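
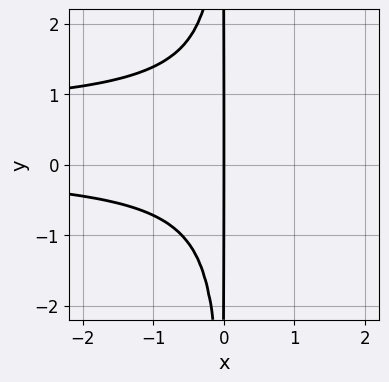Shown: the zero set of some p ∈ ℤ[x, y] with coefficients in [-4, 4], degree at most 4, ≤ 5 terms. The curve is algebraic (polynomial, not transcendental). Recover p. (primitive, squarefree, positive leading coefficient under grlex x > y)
3*x^2*y^2 - 2*x^2*y + 3*x

deg p = 4.
From the visible intercepts: one x-axis crossing is at x = 0; the visible y-axis segment lies entirely on the curve.
The integer polynomial consistent with all of this is the stated p.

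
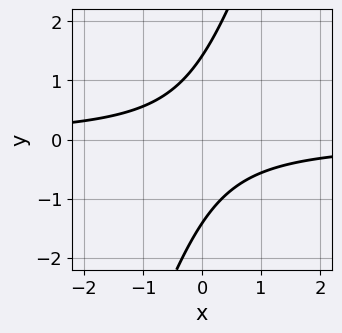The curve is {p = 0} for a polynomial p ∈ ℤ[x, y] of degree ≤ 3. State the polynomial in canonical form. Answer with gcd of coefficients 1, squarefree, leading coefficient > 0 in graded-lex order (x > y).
3*x*y - y^2 + 2

First, the degree is 2 — the shape is more complex than any degree-1 curve.
Then, against the integer gridlines: the curve avoids every integer x-axis point in the box.
Finally, matching integer coefficients to the picture gives p.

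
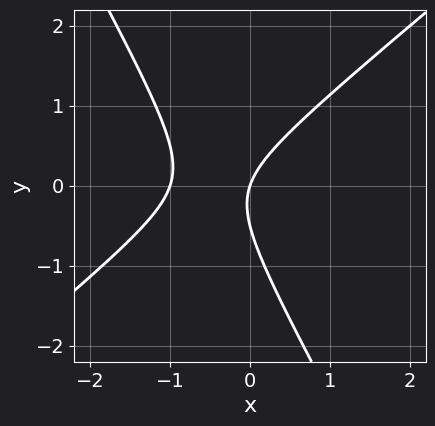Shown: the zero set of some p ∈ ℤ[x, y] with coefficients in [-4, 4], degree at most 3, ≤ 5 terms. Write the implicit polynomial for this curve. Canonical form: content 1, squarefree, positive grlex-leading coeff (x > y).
1. Degree: the shape is more complex than any degree-1 curve, so deg p = 2.
2. Against the integer gridlines: one y-axis crossing is at y = 0; among the integer gridlines, it crosses the x-axis at x ∈ {-1, 0}.
3. Fitting integer coefficients to these (and the overall shape) gives p.

3*x^2 - 2*x*y - 2*y^2 + 3*x - y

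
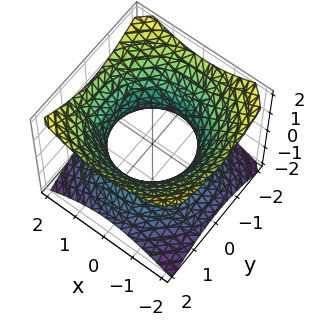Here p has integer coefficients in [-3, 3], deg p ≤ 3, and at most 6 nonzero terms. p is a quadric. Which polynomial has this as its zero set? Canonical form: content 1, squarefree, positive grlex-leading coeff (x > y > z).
2*x^2 + 2*y^2 - 3*z^2 - 3

1. Degree: one connected sheet with a waist; a quadric, so deg p = 2.
2. Symmetries: every cross-section ⟂ z is a circle, so x, y appear only via x² + y²; mirror symmetry z ↦ −z ⇒ only even powers of z.
3. From the visible intercepts: a circular section at z = 0 has radius between 1 and 2; no z-intercept at any integer in the box.
4. Together with the visible shape, these determine p as stated.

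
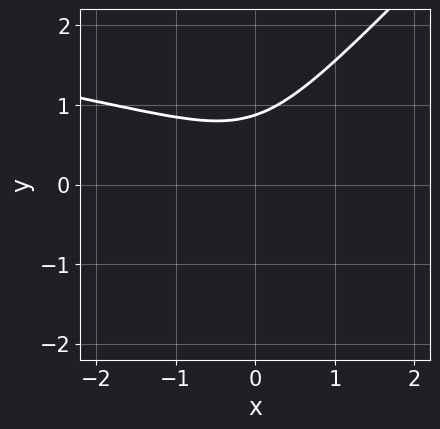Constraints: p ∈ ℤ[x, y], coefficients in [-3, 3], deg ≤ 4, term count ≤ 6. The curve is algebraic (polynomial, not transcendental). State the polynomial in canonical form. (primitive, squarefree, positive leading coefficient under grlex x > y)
3*x*y^2 - 3*y^3 + 2*x^2 + 2

First, degree: no degree-2 curve has this shape, so deg p = 3.
Then, checking where it meets the axes: it misses every integer gridline on the x-axis.
Finally, matching integer coefficients to the picture gives p.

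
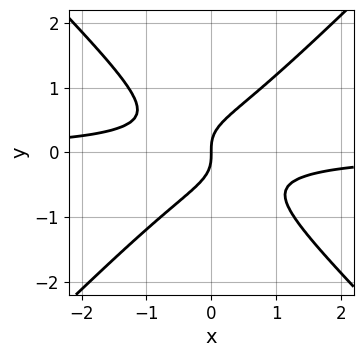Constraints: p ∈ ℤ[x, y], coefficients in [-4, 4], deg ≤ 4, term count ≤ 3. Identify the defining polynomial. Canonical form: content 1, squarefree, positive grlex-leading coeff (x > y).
2*x^2*y - 2*y^3 + x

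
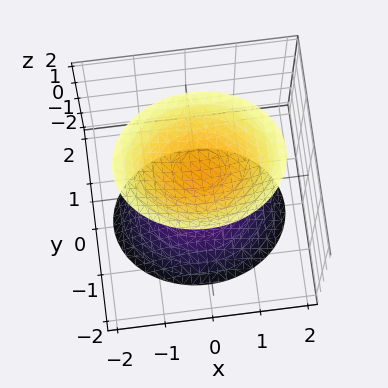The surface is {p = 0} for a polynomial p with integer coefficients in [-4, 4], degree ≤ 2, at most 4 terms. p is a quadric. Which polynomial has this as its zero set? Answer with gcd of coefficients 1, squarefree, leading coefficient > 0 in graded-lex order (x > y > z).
1. The picture has 2 separate pieces. They look like related sheets of one shape, so recover p as a whole.
2. Degree: two sheets facing apart; a quadric, so deg p = 2.
3. Symmetries: it's symmetric under y → −y, forcing even powers of y; the x ↦ −x reflection is a symmetry, so x appears only in even powers; mirror symmetry z ↦ −z ⇒ only even powers of z.
4. Against the integer gridlines: it misses every integer gridline on the x-axis; the surface avoids every integer y-axis point in the box.
5. These observations pin down the coefficients.

2*x^2 + 3*y^2 - 2*z^2 + 3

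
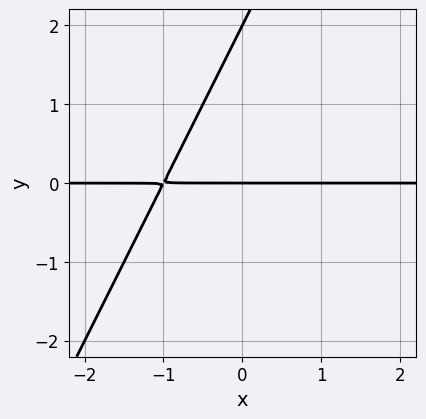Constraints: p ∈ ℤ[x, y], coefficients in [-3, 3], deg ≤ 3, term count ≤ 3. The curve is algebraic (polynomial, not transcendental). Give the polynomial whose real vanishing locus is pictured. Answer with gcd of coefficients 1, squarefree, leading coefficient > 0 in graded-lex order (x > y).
2*x*y - y^2 + 2*y

(a) Degree: the shape is more complex than any degree-1 curve, so deg p = 2.
(b) Reading off the gridlines: every point of the x-axis in the box is on the curve; among the integer gridlines, it crosses the y-axis at y ∈ {0, 2}.
(c) Together with the visible shape, these determine p as stated.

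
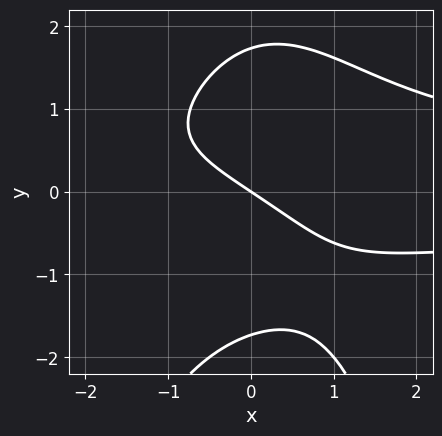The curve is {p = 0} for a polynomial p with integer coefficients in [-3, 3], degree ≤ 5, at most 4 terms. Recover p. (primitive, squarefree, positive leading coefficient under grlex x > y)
1. Degree: the shape is more complex than any degree-3 curve, so deg p = 4.
2. Against the integer gridlines: it meets the y-axis at y = 0 (among the integer gridlines); it crosses the x-axis at the gridline x = 0.
3. These observations pin down the coefficients.

x^2*y^2 + y^3 - 2*x - 3*y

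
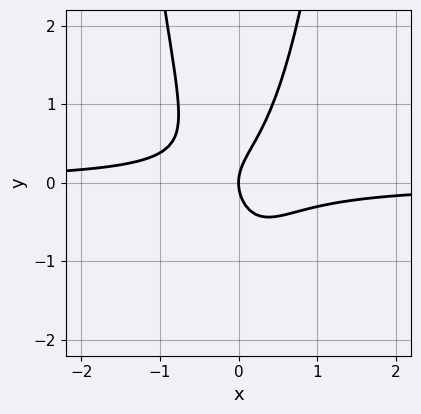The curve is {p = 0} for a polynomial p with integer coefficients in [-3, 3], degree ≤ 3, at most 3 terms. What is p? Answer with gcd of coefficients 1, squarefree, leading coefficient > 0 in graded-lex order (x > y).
First, deg p = 3. The shape is more complex than any degree-2 curve.
Then, observable constraints: one y-axis crossing is at y = 0; it crosses the x-axis at the gridline x = 0.
Finally, assembling these constraints gives the stated polynomial.

3*x^2*y - y^2 + x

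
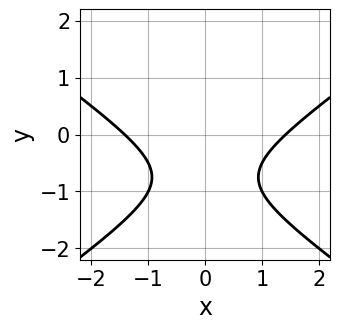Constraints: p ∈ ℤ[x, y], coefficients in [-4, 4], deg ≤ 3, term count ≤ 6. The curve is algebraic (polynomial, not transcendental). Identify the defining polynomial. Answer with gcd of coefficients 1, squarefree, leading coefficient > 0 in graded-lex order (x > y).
x^2 - 2*y^2 - 3*y - 2

First, the degree is 2 — the shape is more complex than any degree-1 curve.
Then, symmetries: it's symmetric under x → −x, forcing even powers of x.
Then, from the axis intercepts and sections: the curve avoids every integer y-axis point in the box.
Finally, the integer polynomial consistent with all of this is the stated p.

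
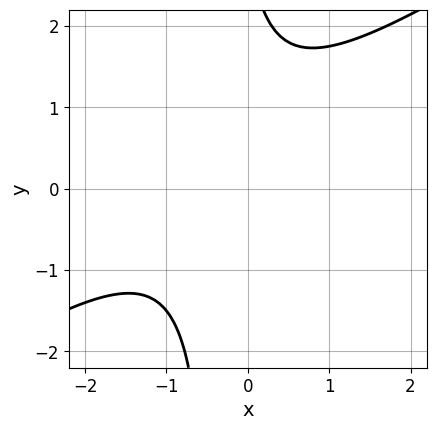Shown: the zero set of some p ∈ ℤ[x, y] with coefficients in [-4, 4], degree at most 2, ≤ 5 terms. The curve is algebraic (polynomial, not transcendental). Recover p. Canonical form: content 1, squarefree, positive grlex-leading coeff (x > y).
2*x^2 - 3*x*y + 2*x - y + 3

1. The degree is 2 — the shape is more complex than any degree-1 curve.
2. Observable constraints: no y-intercept at any integer in the box; the curve avoids every integer x-axis point in the box.
3. These observations pin down the coefficients.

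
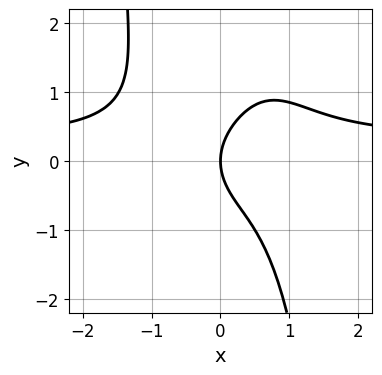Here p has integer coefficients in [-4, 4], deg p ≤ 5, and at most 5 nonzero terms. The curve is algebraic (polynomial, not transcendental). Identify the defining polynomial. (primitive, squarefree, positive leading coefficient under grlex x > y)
1. The degree is 4 — the shape is more complex than any degree-3 curve.
2. Reading off the gridlines: it crosses the y-axis at the gridline y = 0; one x-axis crossing is at x = 0.
3. Putting this together gives p.

3*x^3*y - x^3 + 2*y^2 - 3*x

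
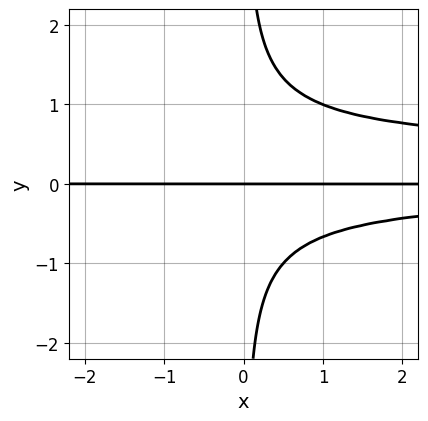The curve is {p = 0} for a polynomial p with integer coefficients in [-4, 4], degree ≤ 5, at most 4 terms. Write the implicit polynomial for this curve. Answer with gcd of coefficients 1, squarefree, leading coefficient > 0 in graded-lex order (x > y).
3*x*y^3 - x*y^2 - 2*y

(a) The degree is 4 — no degree-3 curve has this shape.
(b) Observable constraints: the visible x-axis segment lies entirely on the curve; it meets the y-axis at y = 0 (among the integer gridlines).
(c) Together with the visible shape, these determine p as stated.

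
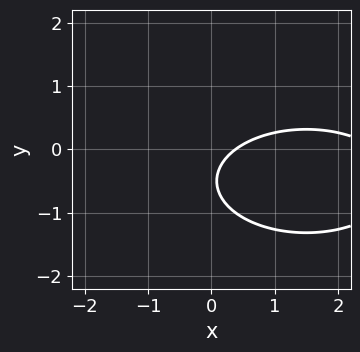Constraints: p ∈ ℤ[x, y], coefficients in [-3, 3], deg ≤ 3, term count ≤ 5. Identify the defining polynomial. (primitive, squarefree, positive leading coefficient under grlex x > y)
x^2 + 3*y^2 - 3*x + 3*y + 1

(a) deg p = 2. No degree-1 curve has this shape.
(b) Against the integer gridlines: it misses every integer gridline on the y-axis.
(c) Together with the visible shape, these determine p as stated.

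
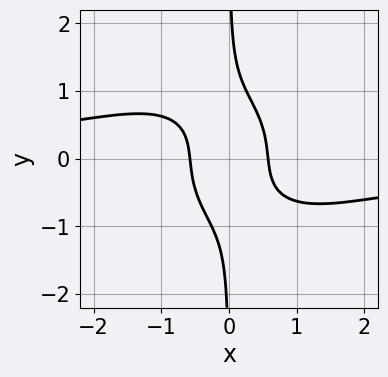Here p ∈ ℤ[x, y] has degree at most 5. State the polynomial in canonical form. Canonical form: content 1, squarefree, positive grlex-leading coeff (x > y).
1. The degree is 4 — the shape is more complex than any degree-3 curve.
2. From the visible intercepts: no y-intercept at any integer in the box.
3. Fitting integer coefficients to these (and the overall shape) gives p.

2*x^3*y + 3*x*y^3 + 3*x^2 - 1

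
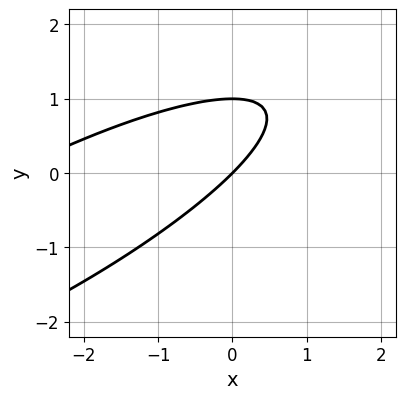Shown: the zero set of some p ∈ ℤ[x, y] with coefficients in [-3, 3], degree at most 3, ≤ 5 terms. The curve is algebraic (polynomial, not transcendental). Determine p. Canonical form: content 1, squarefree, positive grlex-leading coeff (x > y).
Degree: no degree-1 curve has this shape, so deg p = 2.
From the axis intercepts and sections: the y-axis gridline crossings are at y ∈ {0, 1}; one x-axis crossing is at x = 0.
Matching integer coefficients to the picture gives p.

x^2 - 3*x*y + 3*y^2 + 3*x - 3*y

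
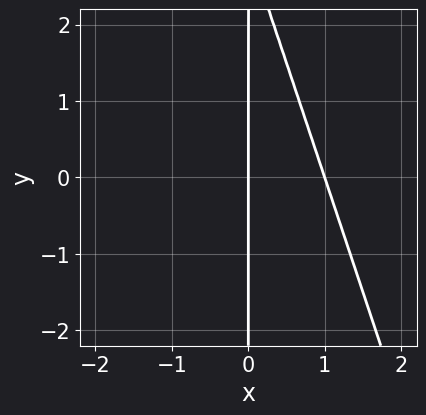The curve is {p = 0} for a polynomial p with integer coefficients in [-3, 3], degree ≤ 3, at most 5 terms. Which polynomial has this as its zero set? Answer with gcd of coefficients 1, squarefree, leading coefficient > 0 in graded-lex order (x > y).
First, degree: a generic line meets the curve in up to 2 points, so deg p = 2.
Then, against the integer gridlines: every point of the y-axis in the box is on the curve; the x-axis gridline crossings are at x ∈ {0, 1}.
Finally, these observations pin down the coefficients.

3*x^2 + x*y - 3*x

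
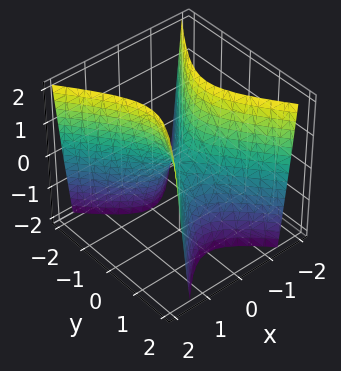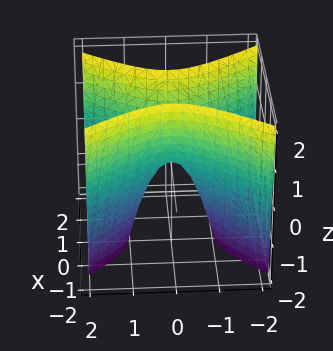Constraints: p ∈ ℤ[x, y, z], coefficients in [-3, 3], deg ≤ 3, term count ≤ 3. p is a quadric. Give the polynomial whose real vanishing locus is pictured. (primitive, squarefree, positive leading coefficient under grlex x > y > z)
First, degree: a saddle surface; a quadric, so deg p = 2.
Then, symmetries: it's symmetric under y → −y, forcing even powers of y; it's symmetric under x → −x, forcing even powers of x.
Then, observable constraints: one x-axis crossing is at x = 0; it crosses the z-axis at the gridline z = 0; it meets the y-axis at y = 0 (among the integer gridlines).
Finally, assembling these constraints gives the stated polynomial.

3*x^2 - 2*y^2 - z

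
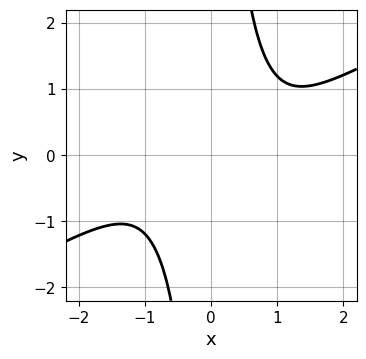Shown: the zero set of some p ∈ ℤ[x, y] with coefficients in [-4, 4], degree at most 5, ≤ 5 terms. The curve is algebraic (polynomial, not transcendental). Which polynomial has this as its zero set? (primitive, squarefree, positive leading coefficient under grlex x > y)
2*x^4 - 3*x^3*y - x^2*y^2 + 3

1. The degree is 4 — no degree-3 curve has this shape.
2. From the axis intercepts and sections: it misses every integer gridline on the x-axis; the curve avoids every integer y-axis point in the box.
3. These observations pin down the coefficients.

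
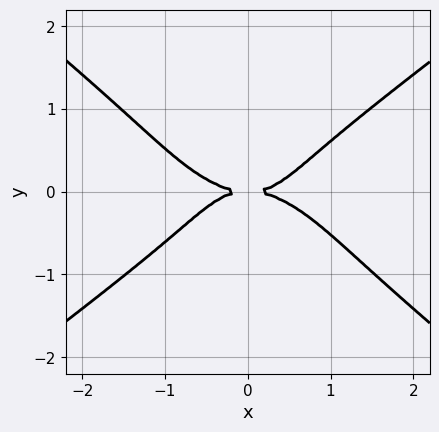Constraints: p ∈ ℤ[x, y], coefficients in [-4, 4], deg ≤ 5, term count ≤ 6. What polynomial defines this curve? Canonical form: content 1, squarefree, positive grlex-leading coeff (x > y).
x^4 + x^3*y - 2*x*y^3 - 3*y^4 - 2*y^2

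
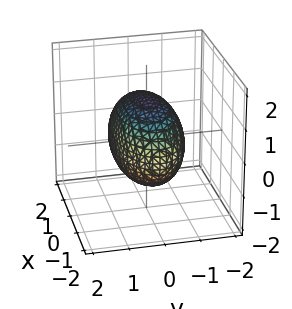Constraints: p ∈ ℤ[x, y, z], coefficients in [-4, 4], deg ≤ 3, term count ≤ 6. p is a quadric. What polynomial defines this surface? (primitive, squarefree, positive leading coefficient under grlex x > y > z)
1. The degree is 2 — a closed, bounded, convex surface; a quadric.
2. Symmetries: the z ↦ −z reflection is a symmetry, so z appears only in even powers; it's symmetric under y → −y, forcing even powers of y; it's symmetric under x → −x, forcing even powers of x.
3. Reading off the gridlines: the y-axis gridline crossings are at y ∈ {-1, 1}.
4. Solving for integer coefficients yields p as stated.

x^2 + 3*y^2 + 2*z^2 - 3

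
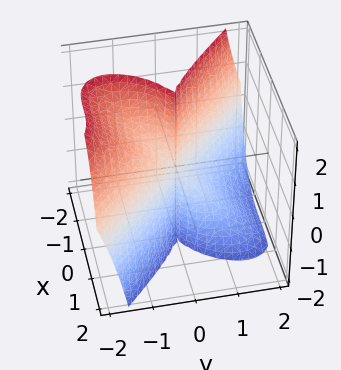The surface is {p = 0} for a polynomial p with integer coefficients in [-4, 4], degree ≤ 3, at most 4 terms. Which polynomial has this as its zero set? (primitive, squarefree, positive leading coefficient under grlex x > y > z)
x^3 + y^3 + y^2*z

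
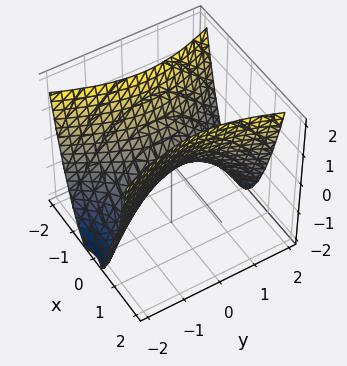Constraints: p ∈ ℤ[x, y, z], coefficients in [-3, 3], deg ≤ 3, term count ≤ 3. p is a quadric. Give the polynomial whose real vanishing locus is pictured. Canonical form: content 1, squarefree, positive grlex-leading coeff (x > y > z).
(a) Degree: a saddle surface; a quadric, so deg p = 2.
(b) Symmetries: mirror symmetry x ↦ −x ⇒ only even powers of x; mirror symmetry y ↦ −y ⇒ only even powers of y.
(c) From the visible intercepts: one y-axis crossing is at y = 0; it meets the z-axis at z = 0 (among the integer gridlines); one x-axis crossing is at x = 0.
(d) Solving for integer coefficients yields p as stated.

3*x^2 - y^2 - 2*z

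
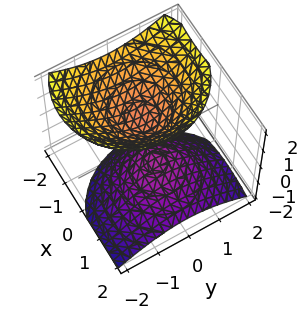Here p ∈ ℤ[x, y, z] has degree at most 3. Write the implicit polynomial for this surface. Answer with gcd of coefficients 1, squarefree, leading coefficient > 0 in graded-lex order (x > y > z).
2*x^2 + 2*x*z + 2*y^2 - 2*z^2 + 1

(a) I count 2 distinct pieces. They look like related sheets of one shape, so recover p as a whole.
(b) The degree is 2 — the shape is more complex than any degree-1 surface.
(c) Observable constraints: the surface avoids every integer y-axis point in the box; the surface avoids every integer x-axis point in the box.
(d) Matching integer coefficients to the picture gives p.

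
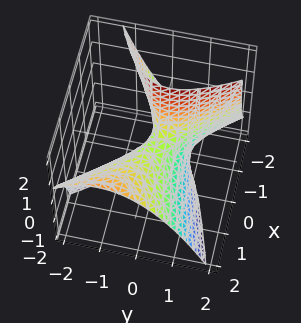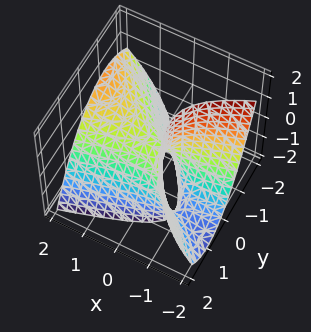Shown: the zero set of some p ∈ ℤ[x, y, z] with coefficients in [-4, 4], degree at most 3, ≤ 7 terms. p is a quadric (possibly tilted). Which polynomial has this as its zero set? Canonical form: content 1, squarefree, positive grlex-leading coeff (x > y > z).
x^2 - 3*x*y - 3*x*z - 3*y^2 - 2*z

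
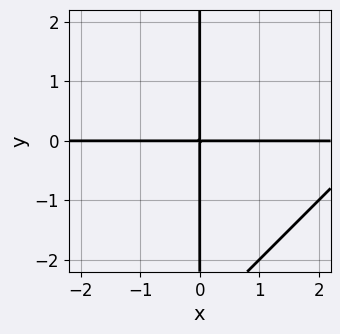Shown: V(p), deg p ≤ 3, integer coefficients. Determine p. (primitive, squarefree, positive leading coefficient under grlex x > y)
(a) The degree is 3 — a generic line meets the curve in up to 3 points.
(b) Against the integer gridlines: the visible y-axis segment lies entirely on the curve; every point of the x-axis in the box is on the curve.
(c) Matching integer coefficients to the picture gives p.

x^2*y - x*y^2 - 3*x*y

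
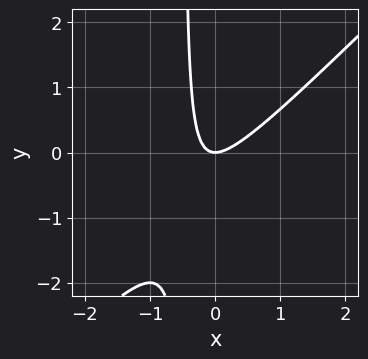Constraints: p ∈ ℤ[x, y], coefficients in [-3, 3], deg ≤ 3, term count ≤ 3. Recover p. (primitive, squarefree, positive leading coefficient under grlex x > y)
Degree: no degree-1 curve has this shape, so deg p = 2.
Against the integer gridlines: one x-axis crossing is at x = 0; it crosses the y-axis at the gridline y = 0.
Assembling these constraints gives the stated polynomial.

2*x^2 - 2*x*y - y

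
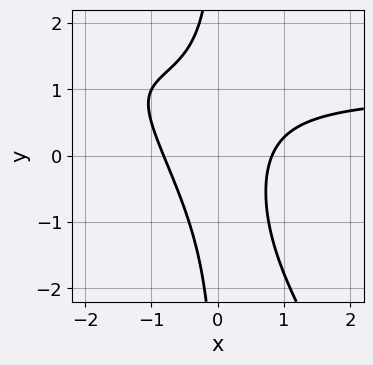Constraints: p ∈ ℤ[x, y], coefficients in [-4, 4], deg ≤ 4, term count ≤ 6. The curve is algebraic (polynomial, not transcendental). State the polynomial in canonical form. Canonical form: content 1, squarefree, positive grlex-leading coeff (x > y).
The degree is 3 — the shape is more complex than any degree-2 curve.
From the visible intercepts: no y-intercept at any integer in the box.
Putting this together gives p.

3*x^2*y + 2*x*y^2 - 3*x^2 + 2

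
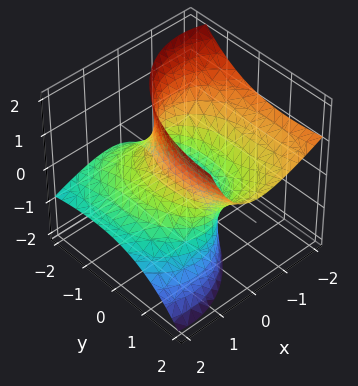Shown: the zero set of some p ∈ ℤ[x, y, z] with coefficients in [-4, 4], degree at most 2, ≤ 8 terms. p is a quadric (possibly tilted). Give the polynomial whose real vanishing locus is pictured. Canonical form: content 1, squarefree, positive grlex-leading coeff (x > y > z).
2*x^2 + 3*x*z + y^2 - 2*y*z - z^2 - 2

The degree is 2 — the shape is more complex than any degree-1 surface.
Observable constraints: the surface avoids every integer z-axis point in the box; the x-axis gridline crossings are at x ∈ {-1, 1}.
Fitting integer coefficients to these (and the overall shape) gives p.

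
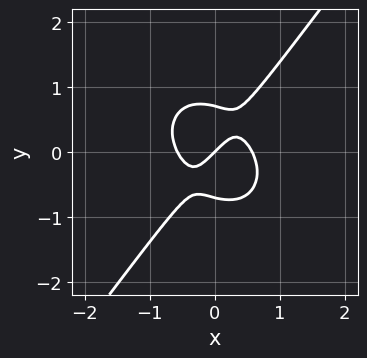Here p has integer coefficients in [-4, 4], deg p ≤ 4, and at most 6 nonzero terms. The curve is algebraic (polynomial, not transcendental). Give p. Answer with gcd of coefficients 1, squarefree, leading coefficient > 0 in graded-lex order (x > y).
1. deg p = 3. A generic line meets the curve in up to 3 points.
2. Against the integer gridlines: it crosses the y-axis at the gridline y = 0; it meets the x-axis at x = 0 (among the integer gridlines).
3. The integer polynomial consistent with all of this is the stated p.

3*x^3 + x*y^2 - 2*y^3 - x + y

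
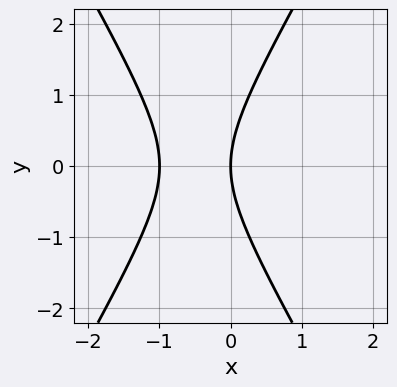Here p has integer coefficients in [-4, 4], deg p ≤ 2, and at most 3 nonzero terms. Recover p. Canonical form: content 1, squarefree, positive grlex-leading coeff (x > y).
1. The degree is 2 — no degree-1 curve has this shape.
2. Symmetries: it's symmetric under y → −y, forcing even powers of y.
3. From the visible intercepts: the x-axis gridline crossings are at x ∈ {-1, 0}; it crosses the y-axis at the gridline y = 0.
4. The integer polynomial consistent with all of this is the stated p.

3*x^2 - y^2 + 3*x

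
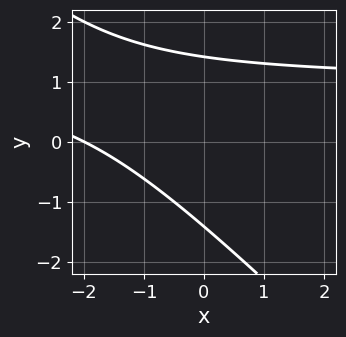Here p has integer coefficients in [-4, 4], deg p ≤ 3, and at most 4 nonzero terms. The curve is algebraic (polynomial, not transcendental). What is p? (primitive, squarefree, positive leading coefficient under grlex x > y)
x*y + y^2 - x - 2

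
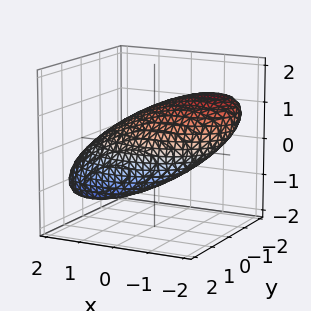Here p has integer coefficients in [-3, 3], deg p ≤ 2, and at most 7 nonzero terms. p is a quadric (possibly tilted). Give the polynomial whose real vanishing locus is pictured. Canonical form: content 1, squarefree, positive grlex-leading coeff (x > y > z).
x^2 + 2*x*z + 2*y^2 + 2*y*z + 3*z^2 - 3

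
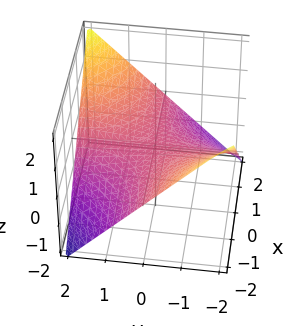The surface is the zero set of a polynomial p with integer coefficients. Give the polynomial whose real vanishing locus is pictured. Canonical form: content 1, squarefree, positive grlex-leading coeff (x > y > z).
(a) deg p = 2. A saddle surface; a quadric.
(b) From the visible intercepts: the visible x-axis segment lies entirely on the surface; the visible y-axis segment lies entirely on the surface; it crosses the z-axis at the gridline z = 0.
(c) Matching integer coefficients to the picture gives p.

x*y - 2*z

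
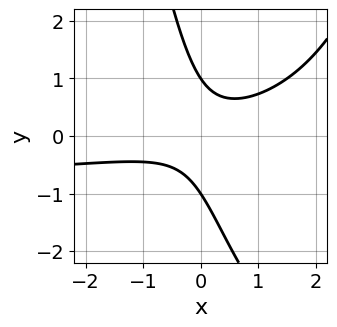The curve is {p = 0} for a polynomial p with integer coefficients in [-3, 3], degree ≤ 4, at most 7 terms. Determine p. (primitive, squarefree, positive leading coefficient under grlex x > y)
x^2*y + x^2 - 3*x*y - y^2 + 1

First, the degree is 3 — the shape is more complex than any degree-2 curve.
Next, from the axis intercepts and sections: the y-axis gridline crossings are at y ∈ {-1, 1}; it misses every integer gridline on the x-axis.
Finally, the integer polynomial consistent with all of this is the stated p.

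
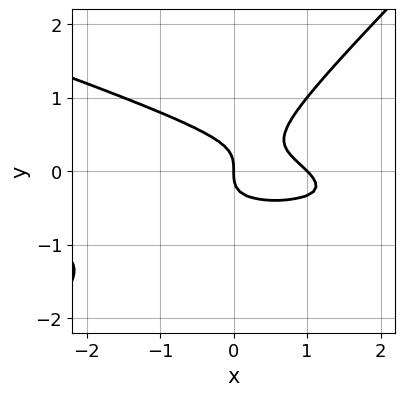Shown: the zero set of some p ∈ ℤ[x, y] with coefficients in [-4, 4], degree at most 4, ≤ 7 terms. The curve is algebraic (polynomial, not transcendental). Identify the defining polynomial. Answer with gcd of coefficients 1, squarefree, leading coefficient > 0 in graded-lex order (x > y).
x^2*y + 2*x*y^2 - 3*y^3 + x^2 - x

(a) The degree is 3 — no degree-2 curve has this shape.
(b) From the axis intercepts and sections: the x-axis gridline crossings are at x ∈ {0, 1}; it meets the y-axis at y = 0 (among the integer gridlines).
(c) Together with the visible shape, these determine p as stated.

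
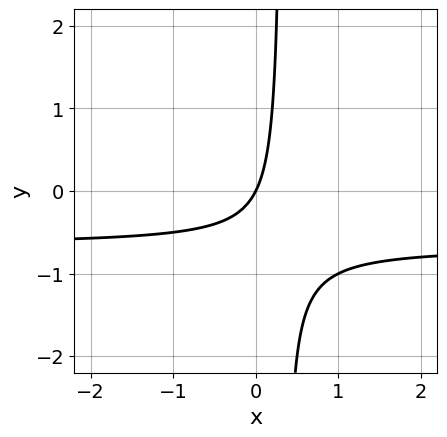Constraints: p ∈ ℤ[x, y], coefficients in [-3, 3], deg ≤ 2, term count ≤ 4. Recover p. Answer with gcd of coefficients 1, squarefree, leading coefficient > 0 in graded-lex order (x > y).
(a) Degree: a generic line meets the curve in up to 2 points, so deg p = 2.
(b) Checking where it meets the axes: it crosses the y-axis at the gridline y = 0; it meets the x-axis at x = 0 (among the integer gridlines).
(c) These observations pin down the coefficients.

3*x*y + 2*x - y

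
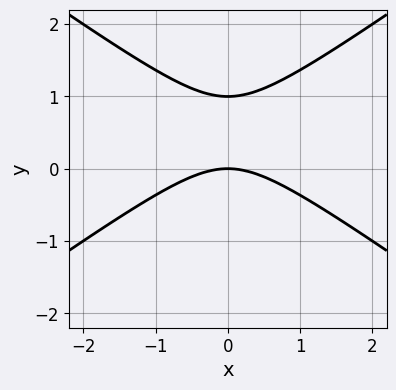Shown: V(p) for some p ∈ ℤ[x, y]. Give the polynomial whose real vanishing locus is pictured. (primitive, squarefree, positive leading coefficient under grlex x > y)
x^2 - 2*y^2 + 2*y

(a) deg p = 2. No degree-1 curve has this shape.
(b) Symmetries: mirror symmetry x ↦ −x ⇒ only even powers of x.
(c) Observable constraints: among the integer gridlines, it crosses the y-axis at y ∈ {0, 1}; it meets the x-axis at x = 0 (among the integer gridlines).
(d) Fitting integer coefficients to these (and the overall shape) gives p.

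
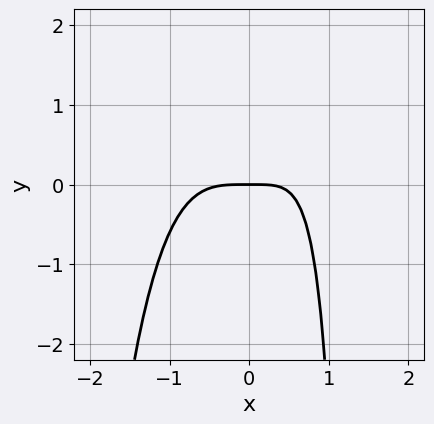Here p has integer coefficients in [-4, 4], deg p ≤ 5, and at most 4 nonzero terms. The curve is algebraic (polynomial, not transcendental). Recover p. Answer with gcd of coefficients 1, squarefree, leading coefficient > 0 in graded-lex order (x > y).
deg p = 4. A generic line meets the curve in up to 4 points.
Observable constraints: one y-axis crossing is at y = 0; one x-axis crossing is at x = 0.
These observations pin down the coefficients.

3*x^4 - 2*x*y + 3*y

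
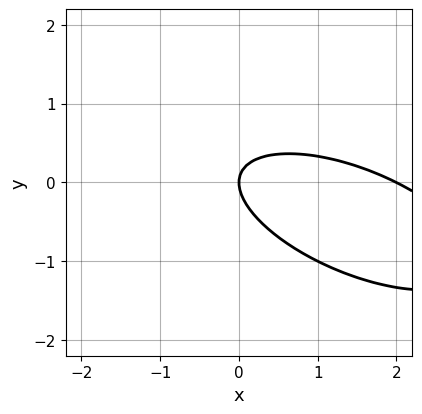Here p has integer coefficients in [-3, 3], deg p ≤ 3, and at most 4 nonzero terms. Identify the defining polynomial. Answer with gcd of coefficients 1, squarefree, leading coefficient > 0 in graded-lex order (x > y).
First, deg p = 2. No degree-1 curve has this shape.
Then, against the integer gridlines: it meets the y-axis at y = 0 (among the integer gridlines); the x-axis gridline crossings are at x ∈ {0, 2}.
Finally, assembling these constraints gives the stated polynomial.

x^2 + 2*x*y + 3*y^2 - 2*x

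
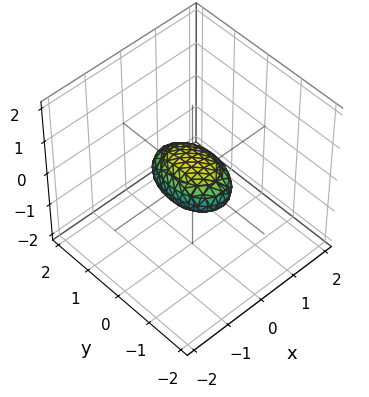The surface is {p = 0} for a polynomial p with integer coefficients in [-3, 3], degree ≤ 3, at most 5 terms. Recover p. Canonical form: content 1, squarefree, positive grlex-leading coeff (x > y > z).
First, deg p = 2.
Then, symmetries: it's symmetric under z → −z, forcing even powers of z; the y ↦ −y reflection is a symmetry, so y appears only in even powers; the x ↦ −x reflection is a symmetry, so x appears only in even powers.
Then, observable constraints: among the integer gridlines, it crosses the y-axis at y ∈ {-1, 1}.
Finally, solving for integer coefficients yields p as stated.

2*x^2 + y^2 + 3*z^2 - 1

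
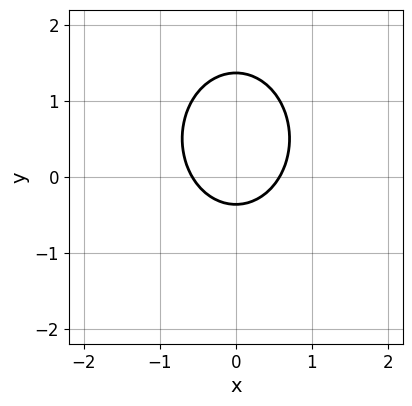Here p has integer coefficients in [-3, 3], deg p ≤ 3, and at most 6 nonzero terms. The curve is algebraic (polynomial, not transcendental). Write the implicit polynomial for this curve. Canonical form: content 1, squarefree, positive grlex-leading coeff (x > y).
3*x^2 + 2*y^2 - 2*y - 1

First, the degree is 2 — the shape is more complex than any degree-1 curve.
Then, symmetries: it's symmetric under x → −x, forcing even powers of x.
Finally, together with the visible shape, these determine p as stated.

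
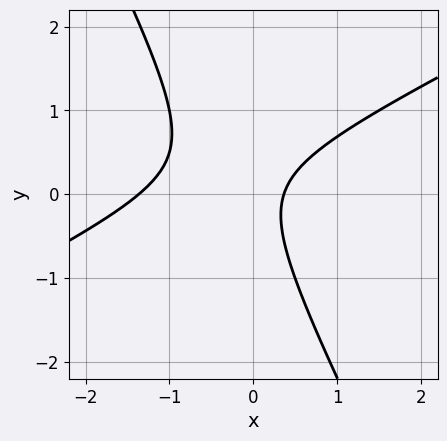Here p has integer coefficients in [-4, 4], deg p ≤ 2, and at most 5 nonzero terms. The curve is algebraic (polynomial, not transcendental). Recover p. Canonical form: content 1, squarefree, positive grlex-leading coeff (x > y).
2*x^2 - 3*x*y - 2*y^2 + 2*x - 1

First, degree: no degree-1 curve has this shape, so deg p = 2.
Then, from the axis intercepts and sections: it misses every integer gridline on the y-axis.
Finally, together with the visible shape, these determine p as stated.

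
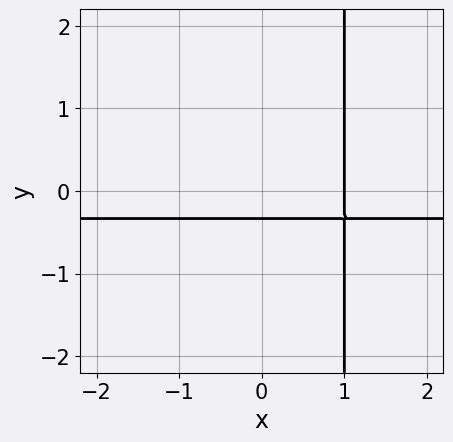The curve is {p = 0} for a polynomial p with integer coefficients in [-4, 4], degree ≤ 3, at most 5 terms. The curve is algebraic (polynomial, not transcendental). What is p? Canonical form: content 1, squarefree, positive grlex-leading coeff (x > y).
3*x*y + x - 3*y - 1

deg p = 2. No degree-1 curve has this shape.
Observable constraints: it crosses the x-axis at the gridline x = 1.
Putting this together gives p.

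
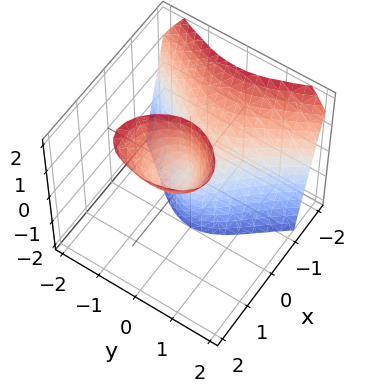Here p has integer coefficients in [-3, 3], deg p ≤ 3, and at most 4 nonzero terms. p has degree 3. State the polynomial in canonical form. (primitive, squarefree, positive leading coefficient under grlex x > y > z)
1. I count 2 distinct pieces. Treating them together as one polynomial.
2. deg p = 3. A generic line meets the surface in up to 3 points.
3. Reading off the gridlines: it meets the x-axis at x = 0 (among the integer gridlines); every point of the z-axis in the box is on the surface; it crosses the y-axis at the gridline y = 0.
4. Together with the visible shape, these determine p as stated.

2*x^3 - 3*x*z + 3*y^2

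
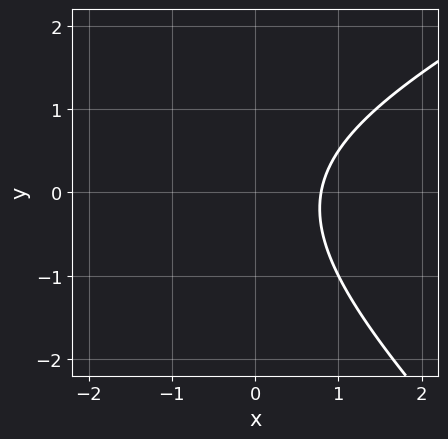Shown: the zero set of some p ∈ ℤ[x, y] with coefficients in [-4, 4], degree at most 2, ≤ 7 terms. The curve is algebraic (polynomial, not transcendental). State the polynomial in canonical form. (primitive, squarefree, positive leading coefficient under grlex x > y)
x^2 - x*y - 2*y^2 + 3*x - 3

Degree: the shape is more complex than any degree-1 curve, so deg p = 2.
From the axis intercepts and sections: no y-intercept at any integer in the box.
Putting this together gives p.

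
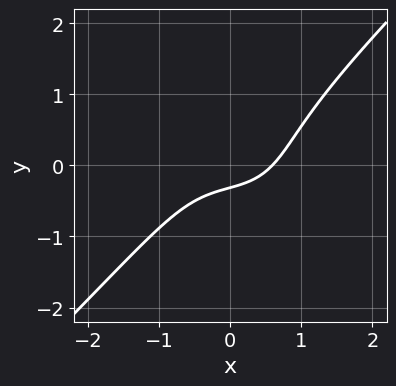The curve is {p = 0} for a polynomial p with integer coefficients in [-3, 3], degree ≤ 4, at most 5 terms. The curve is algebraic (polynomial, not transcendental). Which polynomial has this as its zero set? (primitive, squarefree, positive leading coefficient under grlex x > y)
2*x^3 - 2*y^3 + x - 3*y - 1

deg p = 3.
Solving for integer coefficients yields p as stated.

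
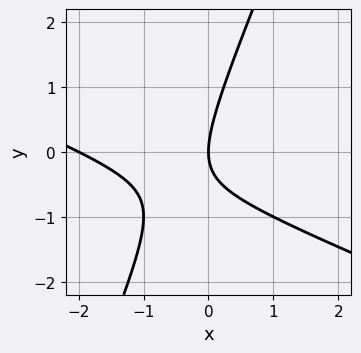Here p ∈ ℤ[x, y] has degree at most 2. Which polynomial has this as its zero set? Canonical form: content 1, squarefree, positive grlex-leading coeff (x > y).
x^2 + 2*x*y - y^2 + 2*x

1. deg p = 2.
2. From the visible intercepts: the x-axis gridline crossings are at x ∈ {-2, 0}; one y-axis crossing is at y = 0.
3. These observations pin down the coefficients.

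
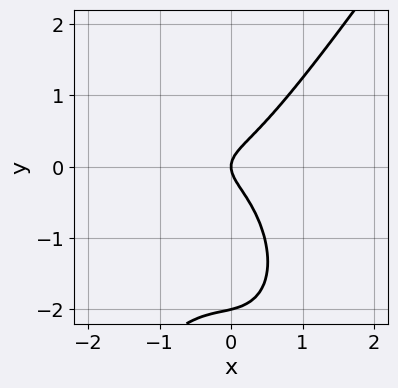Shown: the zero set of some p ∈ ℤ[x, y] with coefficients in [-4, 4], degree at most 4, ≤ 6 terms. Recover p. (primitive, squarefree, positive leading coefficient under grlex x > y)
(a) The degree is 3 — a generic line meets the curve in up to 3 points.
(b) Checking where it meets the axes: the y-axis gridline crossings are at y ∈ {-2, 0}; it meets the x-axis at x = 0 (among the integer gridlines).
(c) Together with the visible shape, these determine p as stated.

3*x^3 - y^3 + x^2 - 2*y^2 + x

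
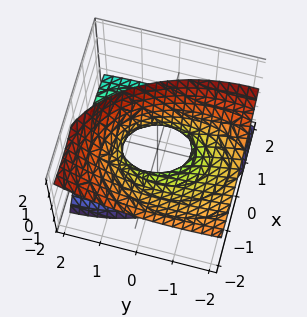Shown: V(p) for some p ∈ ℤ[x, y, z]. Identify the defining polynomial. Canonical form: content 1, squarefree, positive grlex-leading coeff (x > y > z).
2*x^2 + 3*x*z + y^2 + 2*y*z - 2*z^2 - 1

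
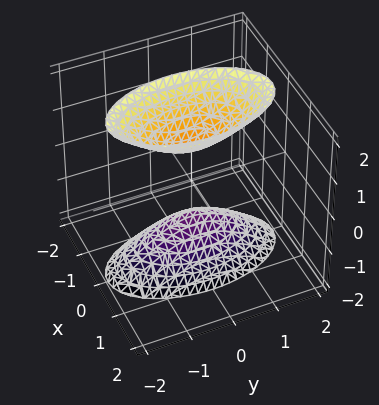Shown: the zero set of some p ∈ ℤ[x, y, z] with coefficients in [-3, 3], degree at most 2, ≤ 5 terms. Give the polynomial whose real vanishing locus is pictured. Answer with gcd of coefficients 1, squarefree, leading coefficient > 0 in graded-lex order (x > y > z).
3*x^2 + y^2 - z^2 + 1

1. I count 2 distinct pieces. They look like related sheets of one shape, so recover p as a whole.
2. deg p = 2. Two sheets facing apart; a quadric.
3. Symmetries: it's symmetric under x → −x, forcing even powers of x; the y ↦ −y reflection is a symmetry, so y appears only in even powers; the z ↦ −z reflection is a symmetry, so z appears only in even powers.
4. From the visible intercepts: no y-intercept at any integer in the box; the z-axis gridline crossings are at z ∈ {-1, 1}.
5. Fitting integer coefficients to these (and the overall shape) gives p.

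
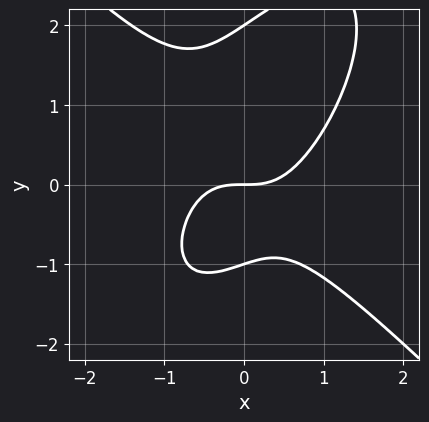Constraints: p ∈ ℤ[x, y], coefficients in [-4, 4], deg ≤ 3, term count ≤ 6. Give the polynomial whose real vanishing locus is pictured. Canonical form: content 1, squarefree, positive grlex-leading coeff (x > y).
2*x^3 - x*y^2 + y^3 - y^2 - 2*y

1. Degree: a generic line meets the curve in up to 3 points, so deg p = 3.
2. Against the integer gridlines: the y-axis gridline crossings are at y ∈ {-1, 0, 2}; it crosses the x-axis at the gridline x = 0.
3. The integer polynomial consistent with all of this is the stated p.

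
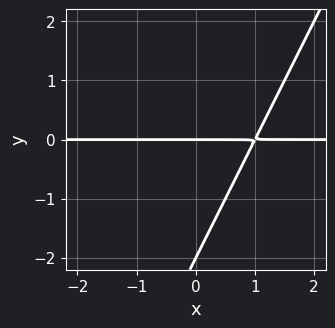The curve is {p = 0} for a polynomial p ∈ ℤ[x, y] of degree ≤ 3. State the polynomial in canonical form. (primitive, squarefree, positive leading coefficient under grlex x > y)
2*x*y - y^2 - 2*y

(a) Degree: no degree-1 curve has this shape, so deg p = 2.
(b) From the axis intercepts and sections: among the integer gridlines, it crosses the y-axis at y ∈ {-2, 0}; the visible x-axis segment lies entirely on the curve.
(c) These observations pin down the coefficients.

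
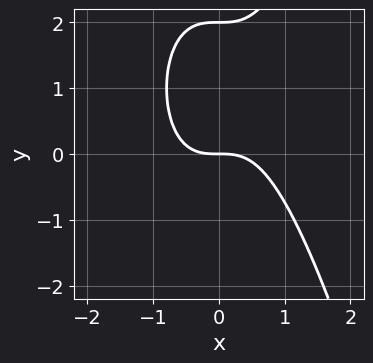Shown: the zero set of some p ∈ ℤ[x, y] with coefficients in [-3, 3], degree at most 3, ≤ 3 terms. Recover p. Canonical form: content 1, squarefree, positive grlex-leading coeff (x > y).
2*x^3 - y^2 + 2*y

1. Degree: a generic line meets the curve in up to 3 points, so deg p = 3.
2. From the axis intercepts and sections: it crosses the x-axis at the gridline x = 0; among the integer gridlines, it crosses the y-axis at y ∈ {0, 2}.
3. Fitting integer coefficients to these (and the overall shape) gives p.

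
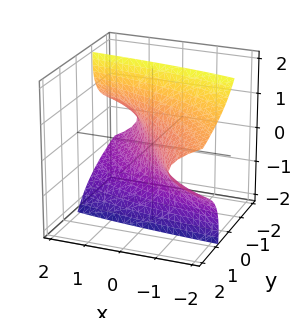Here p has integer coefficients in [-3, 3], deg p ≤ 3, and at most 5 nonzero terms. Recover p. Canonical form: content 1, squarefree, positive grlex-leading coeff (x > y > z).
Degree: the shape is more complex than any degree-2 surface, so deg p = 3.
Reading off the gridlines: it crosses the y-axis at the gridline y = 0; one x-axis crossing is at x = 0.
These observations pin down the coefficients.

x*y*z + 3*y*z^2 + z^3 + 3*x + 2*y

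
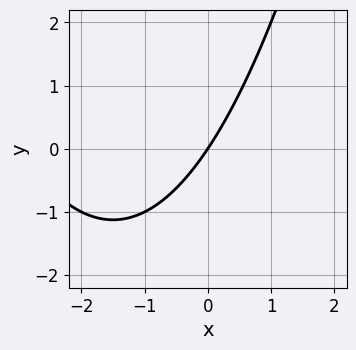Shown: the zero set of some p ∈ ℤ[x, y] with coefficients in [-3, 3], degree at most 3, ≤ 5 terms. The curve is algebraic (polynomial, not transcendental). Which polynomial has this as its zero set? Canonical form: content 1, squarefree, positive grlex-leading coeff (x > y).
x^2 + 3*x - 2*y

The degree is 2 — no degree-1 curve has this shape.
Reading off the gridlines: it crosses the y-axis at the gridline y = 0; it meets the x-axis at x = 0 (among the integer gridlines).
Putting this together gives p.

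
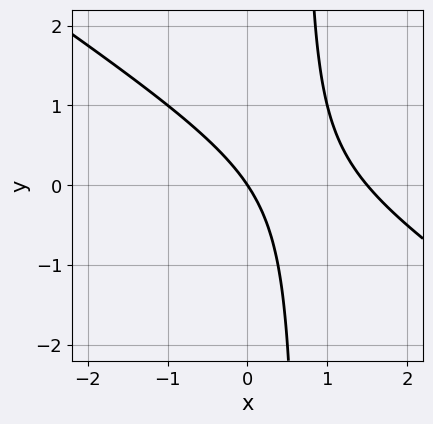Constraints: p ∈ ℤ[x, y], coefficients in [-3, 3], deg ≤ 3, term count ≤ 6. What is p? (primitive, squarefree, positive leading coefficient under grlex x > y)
First, degree: no degree-1 curve has this shape, so deg p = 2.
Then, observable constraints: it crosses the x-axis at the gridline x = 0; one y-axis crossing is at y = 0.
Finally, matching integer coefficients to the picture gives p.

2*x^2 + 3*x*y - 3*x - 2*y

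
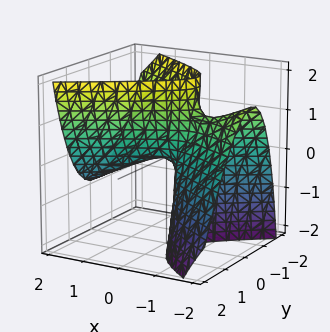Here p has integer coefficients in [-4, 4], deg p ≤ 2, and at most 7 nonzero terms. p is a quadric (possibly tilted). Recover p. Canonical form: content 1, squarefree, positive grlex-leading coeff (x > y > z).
First, deg p = 2. No degree-1 surface has this shape.
Next, against the integer gridlines: it meets the z-axis at z = 0 (among the integer gridlines); one x-axis crossing is at x = 0; one y-axis crossing is at y = 0.
Finally, the integer polynomial consistent with all of this is the stated p.

x^2 + 2*x*z - 3*y^2 - y*z + z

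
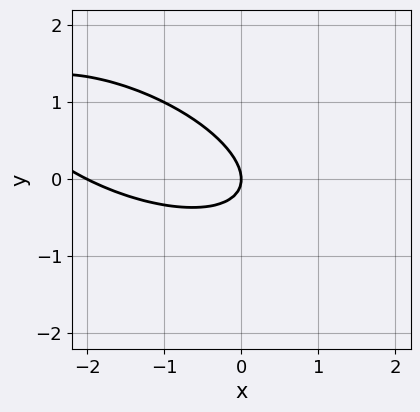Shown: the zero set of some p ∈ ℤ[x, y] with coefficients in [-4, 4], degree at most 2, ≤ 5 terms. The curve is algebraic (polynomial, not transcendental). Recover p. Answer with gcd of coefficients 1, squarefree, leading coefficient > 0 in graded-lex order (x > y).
x^2 + 2*x*y + 3*y^2 + 2*x

1. deg p = 2. No degree-1 curve has this shape.
2. Observable constraints: among the integer gridlines, it crosses the x-axis at x ∈ {-2, 0}; it meets the y-axis at y = 0 (among the integer gridlines).
3. These observations pin down the coefficients.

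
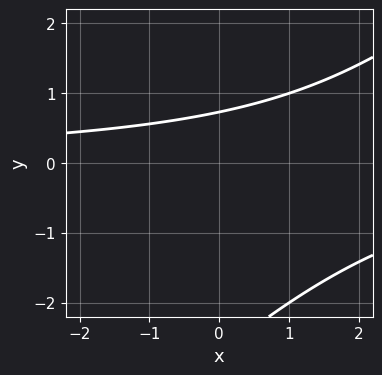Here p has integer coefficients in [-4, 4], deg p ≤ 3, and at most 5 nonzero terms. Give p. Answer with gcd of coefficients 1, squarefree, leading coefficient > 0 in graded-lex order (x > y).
x*y - y^2 - 2*y + 2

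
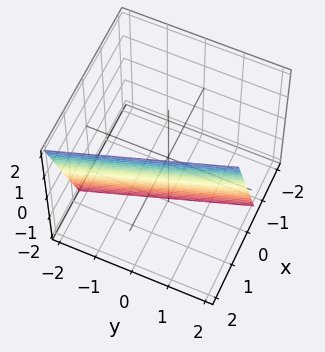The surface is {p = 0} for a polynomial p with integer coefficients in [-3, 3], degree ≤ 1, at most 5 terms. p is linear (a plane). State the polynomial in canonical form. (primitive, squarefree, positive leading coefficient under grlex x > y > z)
1. deg p = 1. The surface is flat (a plane).
2. Against the integer gridlines: it meets the y-axis at y = 2 (among the integer gridlines); it crosses the z-axis at the gridline z = -2.
3. Together with the visible shape, these determine p as stated.

3*x + y - z - 2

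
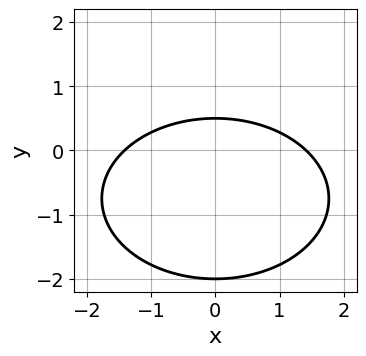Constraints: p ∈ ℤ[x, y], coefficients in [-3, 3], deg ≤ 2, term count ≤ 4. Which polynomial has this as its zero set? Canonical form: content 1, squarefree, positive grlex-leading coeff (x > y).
(a) Degree: no degree-1 curve has this shape, so deg p = 2.
(b) Symmetries: the x ↦ −x reflection is a symmetry, so x appears only in even powers.
(c) From the axis intercepts and sections: it crosses the y-axis at the gridline y = -2.
(d) Together with the visible shape, these determine p as stated.

x^2 + 2*y^2 + 3*y - 2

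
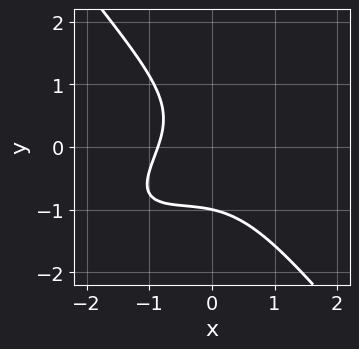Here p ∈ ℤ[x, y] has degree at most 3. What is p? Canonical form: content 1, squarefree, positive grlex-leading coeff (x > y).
2*x^3 - 3*x^2*y + 3*y^3 + 2*x + 3

1. deg p = 3.
2. Reading off the gridlines: it crosses the y-axis at the gridline y = -1.
3. These observations pin down the coefficients.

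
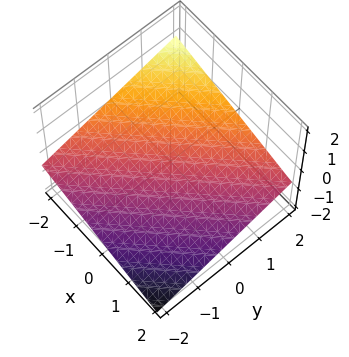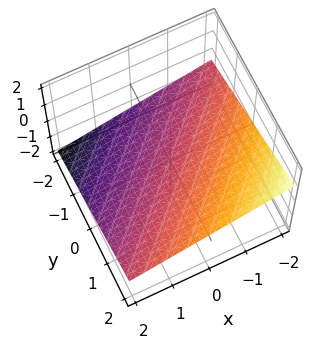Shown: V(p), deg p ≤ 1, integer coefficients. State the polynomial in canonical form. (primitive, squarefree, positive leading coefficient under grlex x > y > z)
1. The degree is 1 — the surface is flat (a plane).
2. Checking where it meets the axes: it meets the x-axis at x = -2 (among the integer gridlines); one y-axis crossing is at y = 2.
3. Assembling these constraints gives the stated polynomial.

x - y + 3*z + 2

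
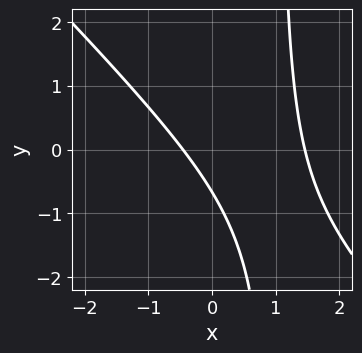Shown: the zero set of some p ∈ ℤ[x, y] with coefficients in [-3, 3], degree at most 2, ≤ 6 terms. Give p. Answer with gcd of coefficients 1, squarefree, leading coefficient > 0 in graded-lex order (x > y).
3*x^2 + 3*x*y - 3*x - 3*y - 2

1. Degree: the shape is more complex than any degree-1 curve, so deg p = 2.
2. Matching integer coefficients to the picture gives p.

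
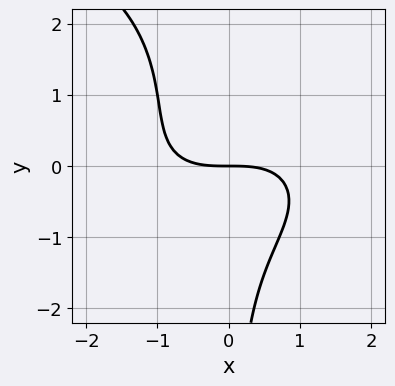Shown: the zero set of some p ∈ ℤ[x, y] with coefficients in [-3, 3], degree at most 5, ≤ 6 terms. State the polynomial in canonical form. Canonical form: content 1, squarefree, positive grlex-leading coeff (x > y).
x*y^3 - x^3 + x^2*y - 2*x*y^2 - 3*y

First, the degree is 4 — the shape is more complex than any degree-3 curve.
Then, checking where it meets the axes: it meets the y-axis at y = 0 (among the integer gridlines); one x-axis crossing is at x = 0.
Finally, solving for integer coefficients yields p as stated.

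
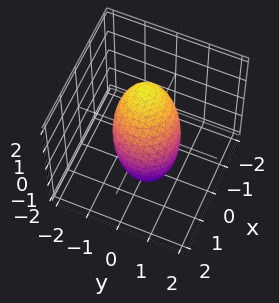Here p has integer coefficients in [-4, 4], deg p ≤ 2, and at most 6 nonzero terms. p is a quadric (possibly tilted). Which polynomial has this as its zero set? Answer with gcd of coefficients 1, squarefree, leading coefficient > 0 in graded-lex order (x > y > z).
2*x^2 + 2*x*z + 2*y^2 + y*z + 2*z^2 - 2

The degree is 2 — a generic line meets the surface in up to 2 points.
Observable constraints: the y-axis gridline crossings are at y ∈ {-1, 1}; the x-axis gridline crossings are at x ∈ {-1, 1}.
Assembling these constraints gives the stated polynomial.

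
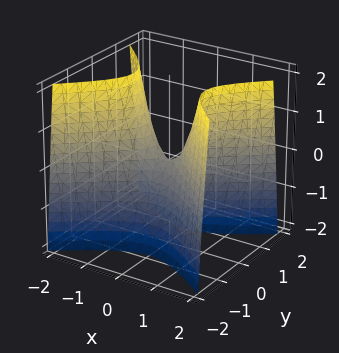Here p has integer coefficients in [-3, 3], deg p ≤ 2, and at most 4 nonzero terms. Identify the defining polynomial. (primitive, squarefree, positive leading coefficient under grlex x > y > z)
2*x^2 - 3*y^2 - z

First, deg p = 2.
Next, symmetries: it's symmetric under y → −y, forcing even powers of y; the x ↦ −x reflection is a symmetry, so x appears only in even powers.
Next, from the visible intercepts: it crosses the y-axis at the gridline y = 0; it crosses the x-axis at the gridline x = 0; it meets the z-axis at z = 0 (among the integer gridlines).
Finally, assembling these constraints gives the stated polynomial.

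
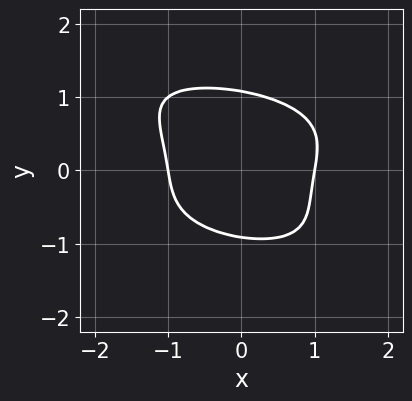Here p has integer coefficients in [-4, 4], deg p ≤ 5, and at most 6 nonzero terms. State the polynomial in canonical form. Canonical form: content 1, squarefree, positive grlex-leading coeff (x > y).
2*x*y^3 + 3*y^4 + 3*x^2 - y - 3

1. deg p = 4. No degree-3 curve has this shape.
2. Observable constraints: the x-axis gridline crossings are at x ∈ {-1, 1}.
3. These observations pin down the coefficients.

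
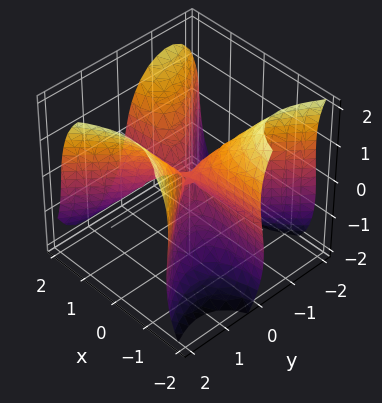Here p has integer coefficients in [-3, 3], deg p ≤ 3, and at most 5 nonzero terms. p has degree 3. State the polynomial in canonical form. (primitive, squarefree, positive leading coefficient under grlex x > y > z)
First, degree: no degree-2 surface has this shape, so deg p = 3.
Then, reading off the gridlines: it crosses the y-axis at the gridline y = 0; the visible x-axis segment lies entirely on the surface; one z-axis crossing is at z = 0.
Finally, the integer polynomial consistent with all of this is the stated p.

3*x^2*y - 2*y^3 + z^3 - x*y + x*z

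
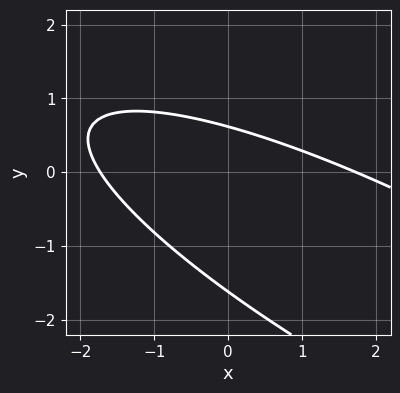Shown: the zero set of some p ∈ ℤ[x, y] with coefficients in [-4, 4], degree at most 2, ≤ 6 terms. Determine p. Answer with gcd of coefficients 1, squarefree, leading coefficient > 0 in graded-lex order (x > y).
(a) The degree is 2 — a generic line meets the curve in up to 2 points.
(b) Matching integer coefficients to the picture gives p.

x^2 + 3*x*y + 3*y^2 + 3*y - 3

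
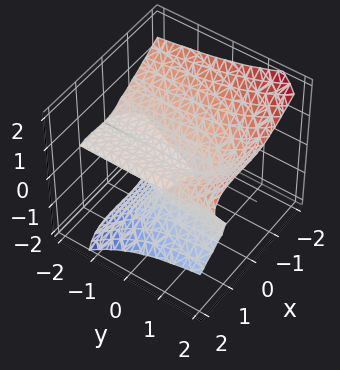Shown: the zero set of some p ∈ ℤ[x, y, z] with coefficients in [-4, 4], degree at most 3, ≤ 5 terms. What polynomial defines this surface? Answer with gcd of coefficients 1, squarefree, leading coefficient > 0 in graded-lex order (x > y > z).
x^3 - 3*y*z^2 + 3*z^3 - x^2 + 2*z^2

1. The degree is 3 — the shape is more complex than any degree-2 surface.
2. Reading off the gridlines: it crosses the z-axis at the gridline z = 0; among the integer gridlines, it crosses the x-axis at x ∈ {0, 1}; every point of the y-axis in the box is on the surface.
3. Together with the visible shape, these determine p as stated.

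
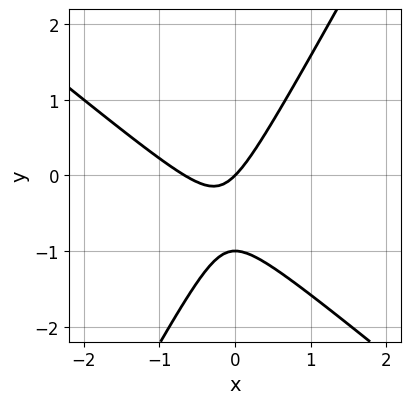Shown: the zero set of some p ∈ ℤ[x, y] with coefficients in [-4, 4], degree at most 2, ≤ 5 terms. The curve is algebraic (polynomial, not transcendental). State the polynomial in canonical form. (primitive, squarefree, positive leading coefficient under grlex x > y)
3*x^2 + 2*x*y - 2*y^2 + 2*x - 2*y

1. The degree is 2 — a generic line meets the curve in up to 2 points.
2. Against the integer gridlines: one x-axis crossing is at x = 0; the y-axis gridline crossings are at y ∈ {-1, 0}.
3. Solving for integer coefficients yields p as stated.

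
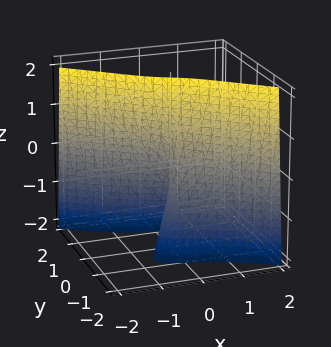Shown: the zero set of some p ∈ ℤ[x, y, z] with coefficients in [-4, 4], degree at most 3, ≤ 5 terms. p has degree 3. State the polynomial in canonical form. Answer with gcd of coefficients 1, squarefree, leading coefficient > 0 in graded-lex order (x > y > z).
x^3 + 2*y^3 + y*z + x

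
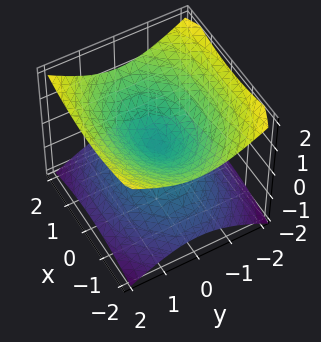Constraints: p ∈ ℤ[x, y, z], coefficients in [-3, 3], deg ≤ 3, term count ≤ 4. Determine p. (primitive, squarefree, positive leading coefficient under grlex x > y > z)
Degree: two nappes meeting at a single point; a quadric, so deg p = 2.
Symmetries: mirror symmetry x ↦ −x ⇒ only even powers of x; mirror symmetry y ↦ −y ⇒ only even powers of y; it's symmetric under z → −z, forcing even powers of z.
Reading off the gridlines: it meets the x-axis at x = 0 (among the integer gridlines); one z-axis crossing is at z = 0.
Solving for integer coefficients yields p as stated.

x^2 + 2*y^2 - 3*z^2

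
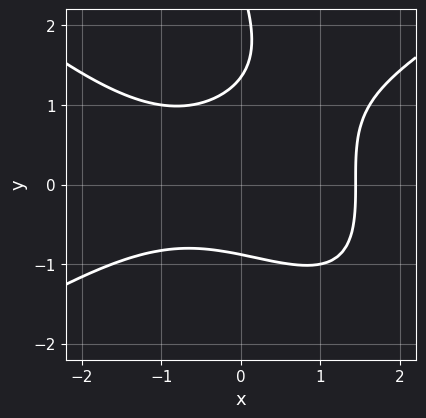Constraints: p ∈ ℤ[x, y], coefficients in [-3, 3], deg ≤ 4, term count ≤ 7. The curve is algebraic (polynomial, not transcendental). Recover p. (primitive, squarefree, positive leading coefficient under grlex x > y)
x^3 - 2*x*y^2 - y^3 + 3*y^2 - 3

deg p = 3. No degree-2 curve has this shape.
Solving for integer coefficients yields p as stated.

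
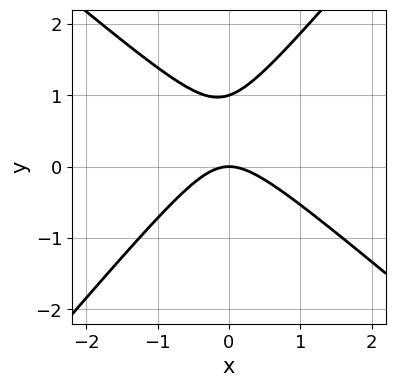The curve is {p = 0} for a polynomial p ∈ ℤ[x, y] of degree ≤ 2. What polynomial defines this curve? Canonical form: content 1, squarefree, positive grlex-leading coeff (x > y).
1. Degree: the shape is more complex than any degree-1 curve, so deg p = 2.
2. Against the integer gridlines: the y-axis gridline crossings are at y ∈ {0, 1}; it meets the x-axis at x = 0 (among the integer gridlines).
3. Fitting integer coefficients to these (and the overall shape) gives p.

3*x^2 + x*y - 3*y^2 + 3*y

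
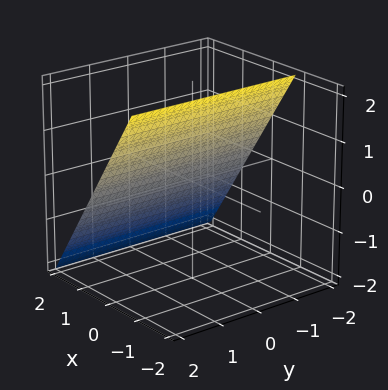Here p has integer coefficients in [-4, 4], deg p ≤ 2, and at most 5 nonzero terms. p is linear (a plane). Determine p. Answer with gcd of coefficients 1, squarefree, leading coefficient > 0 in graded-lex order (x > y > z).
3*x + 2*z - 2

1. The degree is 1 — every cross-section is a straight line — this is a plane.
2. From the visible intercepts: it crosses the z-axis at the gridline z = 1; no y-intercept at any integer in the box.
3. Solving for integer coefficients yields p as stated.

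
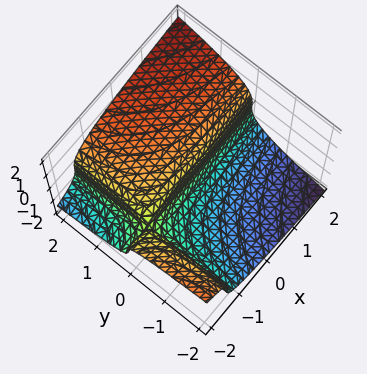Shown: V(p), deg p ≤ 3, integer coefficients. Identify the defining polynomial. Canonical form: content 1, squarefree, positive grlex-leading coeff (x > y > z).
First, degree: the shape is more complex than any degree-2 surface, so deg p = 3.
Next, checking where it meets the axes: it crosses the y-axis at the gridline y = 0; it crosses the z-axis at the gridline z = 0.
Finally, together with the visible shape, these determine p as stated.

2*z^3 - 2*x*y - 3*y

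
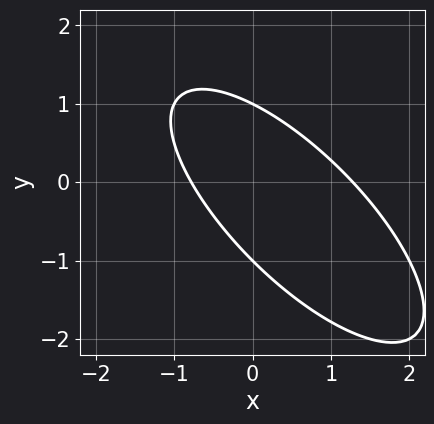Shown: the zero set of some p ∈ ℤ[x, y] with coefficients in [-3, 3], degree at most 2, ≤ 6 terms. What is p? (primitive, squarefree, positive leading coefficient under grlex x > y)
First, the degree is 2 — a generic line meets the curve in up to 2 points.
Next, observable constraints: the y-axis gridline crossings are at y ∈ {-1, 1}.
Finally, these observations pin down the coefficients.

2*x^2 + 3*x*y + 2*y^2 - x - 2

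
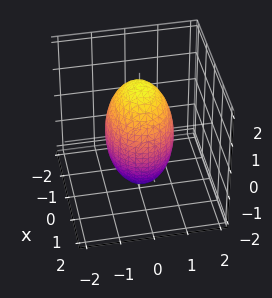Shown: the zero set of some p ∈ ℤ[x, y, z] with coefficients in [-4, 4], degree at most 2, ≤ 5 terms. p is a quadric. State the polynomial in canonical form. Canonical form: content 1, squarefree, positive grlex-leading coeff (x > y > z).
2*x^2 + 3*y^2 + z^2 - 3

(a) Degree: bounded and convex; a quadric, so deg p = 2.
(b) Symmetries: mirror symmetry z ↦ −z ⇒ only even powers of z; mirror symmetry x ↦ −x ⇒ only even powers of x; the y ↦ −y reflection is a symmetry, so y appears only in even powers.
(c) From the visible intercepts: the y-axis gridline crossings are at y ∈ {-1, 1}.
(d) Matching integer coefficients to the picture gives p.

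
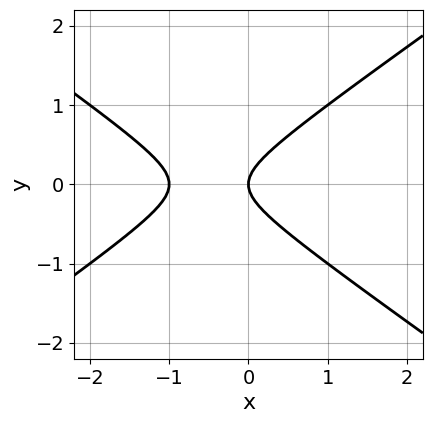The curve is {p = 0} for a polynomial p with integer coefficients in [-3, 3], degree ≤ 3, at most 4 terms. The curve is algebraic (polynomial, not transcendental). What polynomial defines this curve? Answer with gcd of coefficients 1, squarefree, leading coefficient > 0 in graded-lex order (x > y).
x^2 - 2*y^2 + x

First, deg p = 2.
Next, symmetries: the y ↦ −y reflection is a symmetry, so y appears only in even powers.
Next, checking where it meets the axes: among the integer gridlines, it crosses the x-axis at x ∈ {-1, 0}; one y-axis crossing is at y = 0.
Finally, the integer polynomial consistent with all of this is the stated p.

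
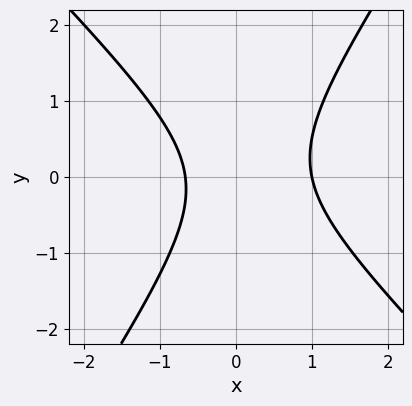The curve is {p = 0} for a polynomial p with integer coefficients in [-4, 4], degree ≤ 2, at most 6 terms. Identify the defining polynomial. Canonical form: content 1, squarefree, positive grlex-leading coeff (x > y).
(a) Degree: no degree-1 curve has this shape, so deg p = 2.
(b) Checking where it meets the axes: one x-axis crossing is at x = 1; the curve avoids every integer y-axis point in the box.
(c) Matching integer coefficients to the picture gives p.

3*x^2 + x*y - 2*y^2 - x - 2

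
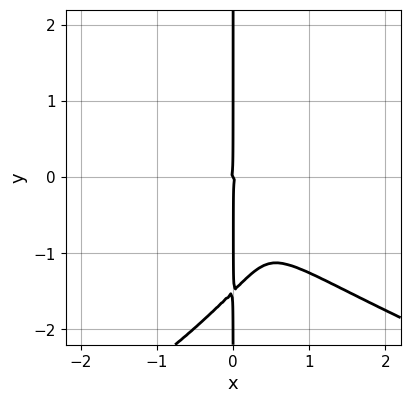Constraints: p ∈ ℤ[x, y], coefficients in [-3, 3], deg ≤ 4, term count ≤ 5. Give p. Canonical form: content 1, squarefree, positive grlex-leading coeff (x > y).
2*x*y^3 + 3*x^3 + 3*x^2*y + 3*x*y^2

1. The degree is 4 — no degree-3 curve has this shape.
2. Checking where it meets the axes: it meets the x-axis at x = 0 (among the integer gridlines); the visible y-axis segment lies entirely on the curve.
3. The integer polynomial consistent with all of this is the stated p.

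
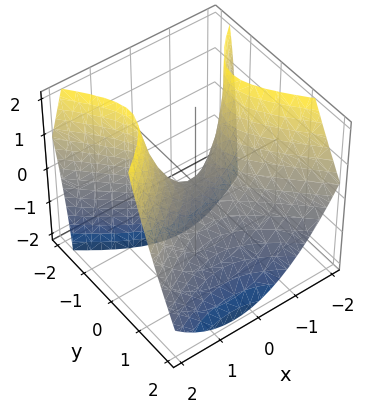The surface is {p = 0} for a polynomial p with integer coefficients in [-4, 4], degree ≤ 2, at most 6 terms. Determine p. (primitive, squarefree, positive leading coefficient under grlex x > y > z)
2*x^2 - x*y - 3*y^2 - 2*y*z - 2*z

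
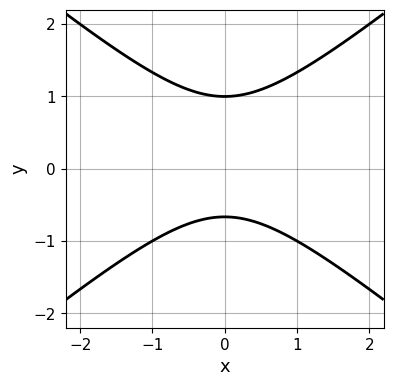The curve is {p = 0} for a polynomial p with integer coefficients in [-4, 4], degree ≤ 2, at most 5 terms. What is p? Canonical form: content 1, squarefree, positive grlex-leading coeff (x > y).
2*x^2 - 3*y^2 + y + 2

(a) Degree: a generic line meets the curve in up to 2 points, so deg p = 2.
(b) Symmetries: the x ↦ −x reflection is a symmetry, so x appears only in even powers.
(c) From the axis intercepts and sections: no x-intercept at any integer in the box; it meets the y-axis at y = 1 (among the integer gridlines).
(d) Fitting integer coefficients to these (and the overall shape) gives p.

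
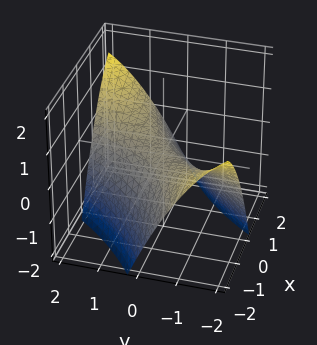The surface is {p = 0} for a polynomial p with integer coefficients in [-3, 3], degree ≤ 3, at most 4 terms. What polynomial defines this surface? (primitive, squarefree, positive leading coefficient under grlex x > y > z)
1. deg p = 2. A generic line meets the surface in up to 2 points.
2. Against the integer gridlines: it crosses the z-axis at the gridline z = 0; one y-axis crossing is at y = 0.
3. The integer polynomial consistent with all of this is the stated p.

x^2 - 3*x*y + y^2 + 3*z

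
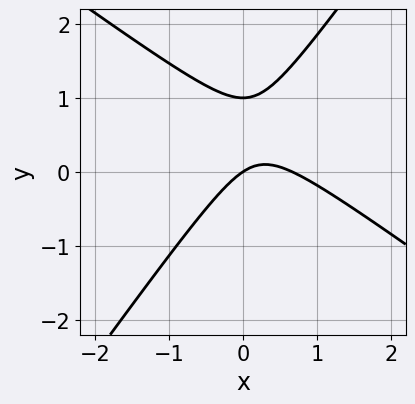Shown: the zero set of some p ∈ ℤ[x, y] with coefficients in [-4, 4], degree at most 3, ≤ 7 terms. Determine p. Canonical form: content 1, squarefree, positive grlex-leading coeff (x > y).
3*x^2 + 2*x*y - 3*y^2 - 2*x + 3*y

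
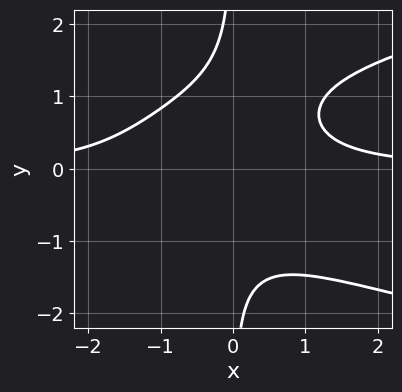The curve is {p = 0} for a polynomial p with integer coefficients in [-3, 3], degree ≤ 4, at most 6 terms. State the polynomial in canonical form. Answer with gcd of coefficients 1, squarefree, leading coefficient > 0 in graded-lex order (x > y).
1. The degree is 4 — the shape is more complex than any degree-3 curve.
2. Reading off the gridlines: it misses every integer gridline on the y-axis; no x-intercept at any integer in the box.
3. Fitting integer coefficients to these (and the overall shape) gives p.

2*x*y^3 - 2*x^2*y - x*y + 2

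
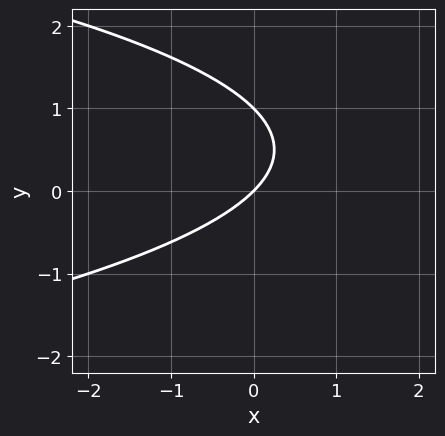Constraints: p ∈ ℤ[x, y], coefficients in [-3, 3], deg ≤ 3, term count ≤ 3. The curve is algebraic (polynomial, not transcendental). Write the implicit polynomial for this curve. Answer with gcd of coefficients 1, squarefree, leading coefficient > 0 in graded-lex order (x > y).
y^2 + x - y

First, deg p = 2. No degree-1 curve has this shape.
Then, from the visible intercepts: the y-axis gridline crossings are at y ∈ {0, 1}; it meets the x-axis at x = 0 (among the integer gridlines).
Finally, the integer polynomial consistent with all of this is the stated p.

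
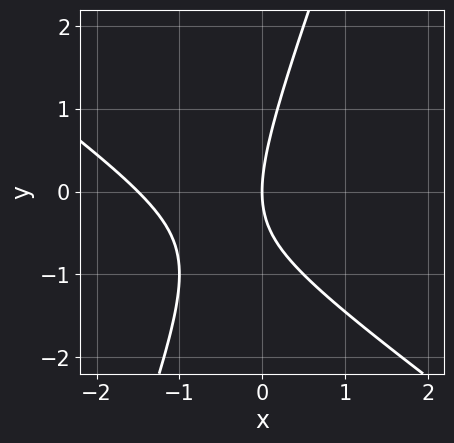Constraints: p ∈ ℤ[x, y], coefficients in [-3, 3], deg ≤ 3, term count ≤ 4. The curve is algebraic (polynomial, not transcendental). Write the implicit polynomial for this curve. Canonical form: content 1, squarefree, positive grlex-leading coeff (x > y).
1. deg p = 2.
2. Checking where it meets the axes: one y-axis crossing is at y = 0; it crosses the x-axis at the gridline x = 0.
3. These observations pin down the coefficients.

2*x^2 + 2*x*y - y^2 + 3*x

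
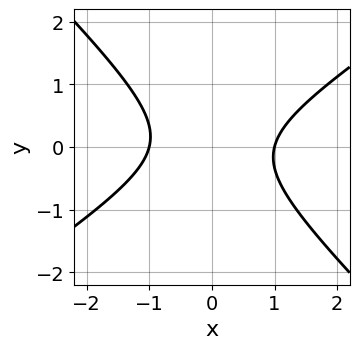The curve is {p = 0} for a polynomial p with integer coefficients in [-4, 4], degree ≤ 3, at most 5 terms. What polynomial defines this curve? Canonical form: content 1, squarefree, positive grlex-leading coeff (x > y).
2*x^2 - x*y - 3*y^2 - 2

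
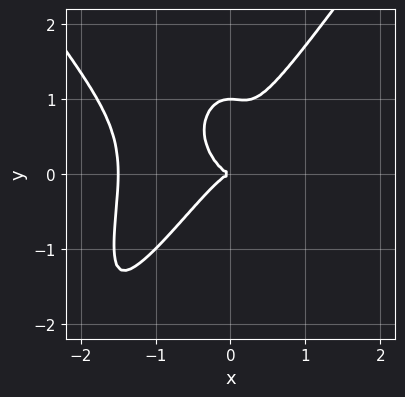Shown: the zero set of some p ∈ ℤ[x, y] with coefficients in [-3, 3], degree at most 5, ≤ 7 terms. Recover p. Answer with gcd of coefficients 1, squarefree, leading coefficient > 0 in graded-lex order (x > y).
2*x^4 - x^2*y^2 + 3*x^3 - y^3 + y^2

Degree: no degree-3 curve has this shape, so deg p = 4.
Checking where it meets the axes: it meets the x-axis at x = 0 (among the integer gridlines); the y-axis gridline crossings are at y ∈ {0, 1}.
The integer polynomial consistent with all of this is the stated p.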